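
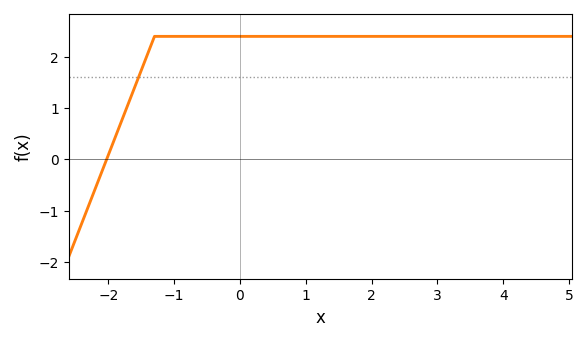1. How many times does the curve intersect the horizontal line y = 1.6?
1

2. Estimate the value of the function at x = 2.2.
2.4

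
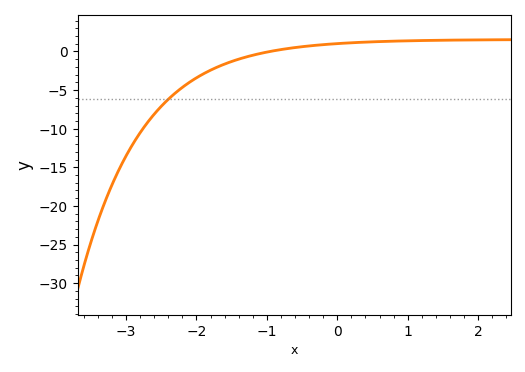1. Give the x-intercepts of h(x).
-1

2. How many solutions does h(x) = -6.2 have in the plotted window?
1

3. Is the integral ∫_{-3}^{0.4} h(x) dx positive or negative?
negative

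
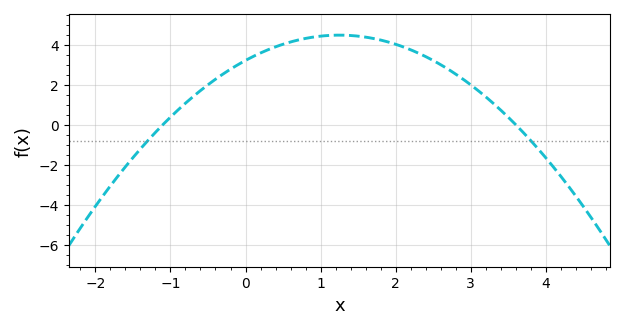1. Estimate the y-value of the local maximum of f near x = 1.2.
4.4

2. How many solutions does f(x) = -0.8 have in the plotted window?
2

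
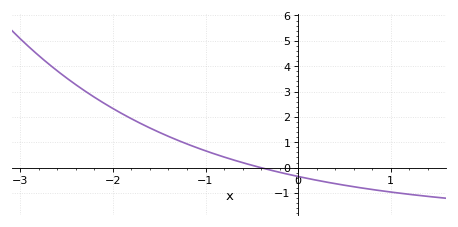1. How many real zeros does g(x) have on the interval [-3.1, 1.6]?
1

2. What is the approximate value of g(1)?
-1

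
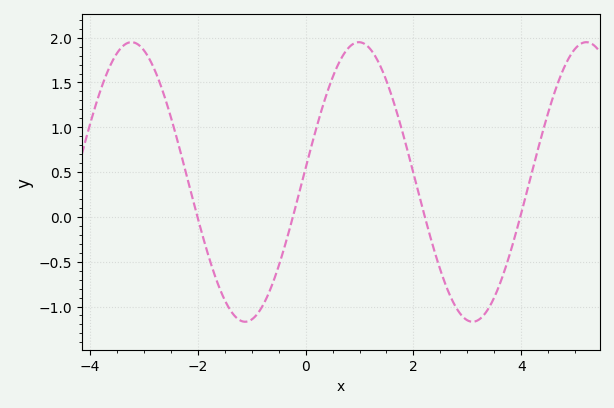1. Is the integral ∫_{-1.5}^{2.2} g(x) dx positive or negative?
positive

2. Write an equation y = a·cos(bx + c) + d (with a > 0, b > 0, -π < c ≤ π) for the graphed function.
y = 1.56cos(1.49x - 1.47) + 0.39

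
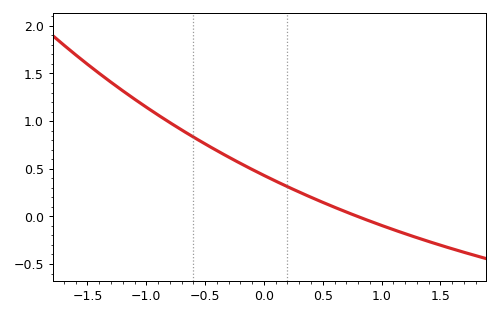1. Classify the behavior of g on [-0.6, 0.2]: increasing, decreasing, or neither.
decreasing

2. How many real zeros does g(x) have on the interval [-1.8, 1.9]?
1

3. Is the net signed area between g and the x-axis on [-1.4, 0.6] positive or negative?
positive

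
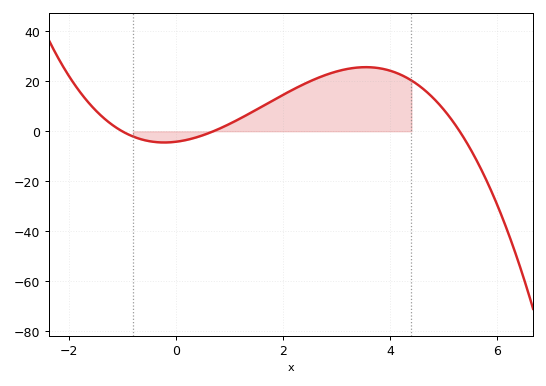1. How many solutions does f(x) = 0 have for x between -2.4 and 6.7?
3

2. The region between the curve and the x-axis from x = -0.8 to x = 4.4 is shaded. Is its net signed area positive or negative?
positive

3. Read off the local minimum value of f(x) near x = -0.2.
-4.48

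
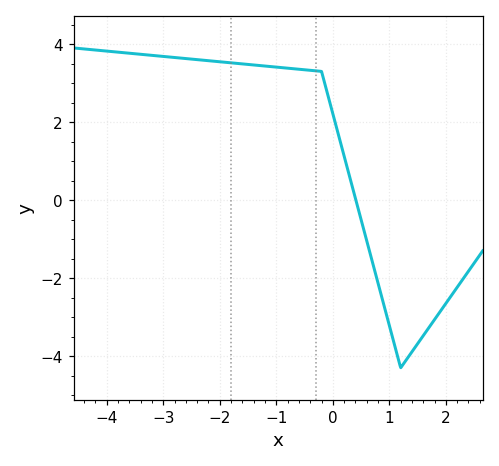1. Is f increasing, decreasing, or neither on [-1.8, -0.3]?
decreasing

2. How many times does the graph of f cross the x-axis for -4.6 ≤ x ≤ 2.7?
1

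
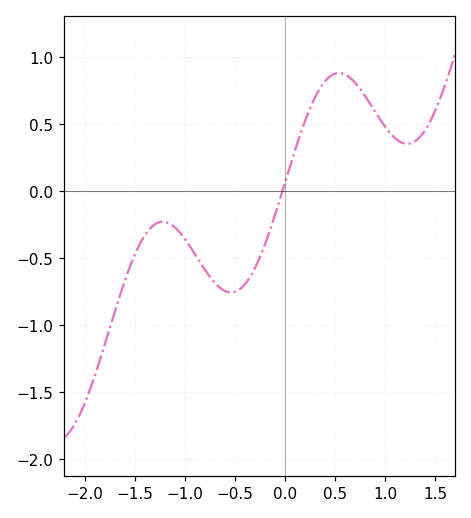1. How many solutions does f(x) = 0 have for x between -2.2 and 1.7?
1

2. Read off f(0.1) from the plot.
0.304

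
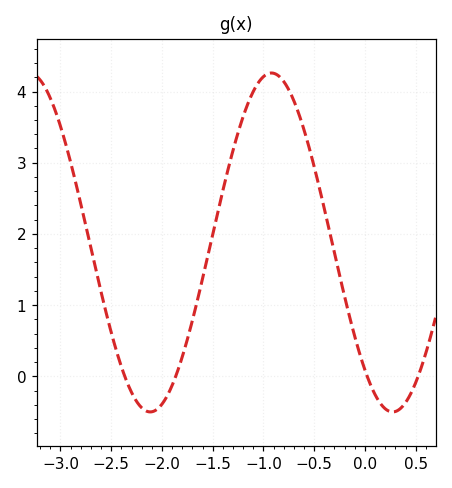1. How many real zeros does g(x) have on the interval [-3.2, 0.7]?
4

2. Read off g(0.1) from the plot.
-0.257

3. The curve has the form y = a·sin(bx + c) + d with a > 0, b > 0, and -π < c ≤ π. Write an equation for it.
y = 2.38sin(2.63x - 2.29) + 1.88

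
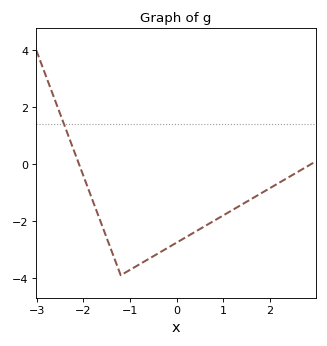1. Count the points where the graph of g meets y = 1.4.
1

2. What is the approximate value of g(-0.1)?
-2.8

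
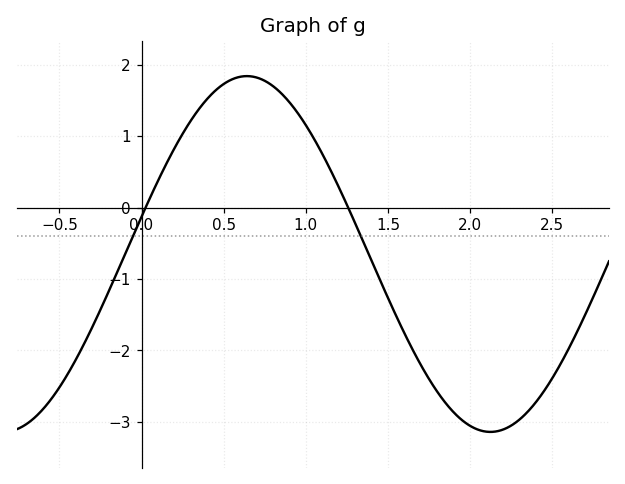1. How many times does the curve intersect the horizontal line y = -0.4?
2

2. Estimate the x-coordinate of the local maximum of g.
0.65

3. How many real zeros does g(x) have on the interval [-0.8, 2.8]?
2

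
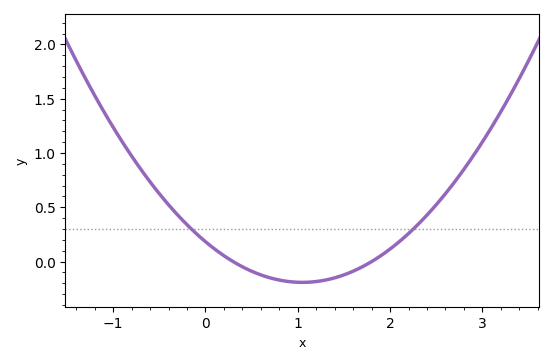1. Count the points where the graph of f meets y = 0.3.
2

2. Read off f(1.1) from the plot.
-0.2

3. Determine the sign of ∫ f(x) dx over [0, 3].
positive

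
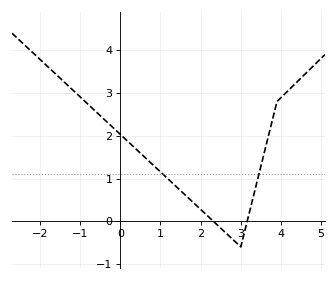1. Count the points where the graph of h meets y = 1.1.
2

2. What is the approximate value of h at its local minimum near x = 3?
-0.598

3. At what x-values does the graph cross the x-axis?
2.32, 3.16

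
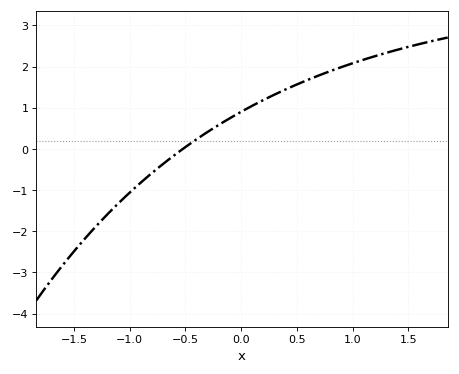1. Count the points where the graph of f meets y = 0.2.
1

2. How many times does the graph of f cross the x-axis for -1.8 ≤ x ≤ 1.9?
1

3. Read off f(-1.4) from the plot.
-2.2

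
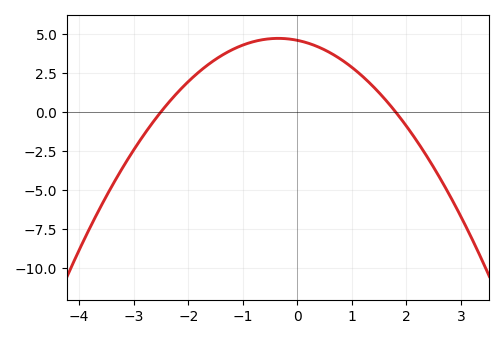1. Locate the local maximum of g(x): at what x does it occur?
-0.35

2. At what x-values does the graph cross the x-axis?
-2.5, 1.8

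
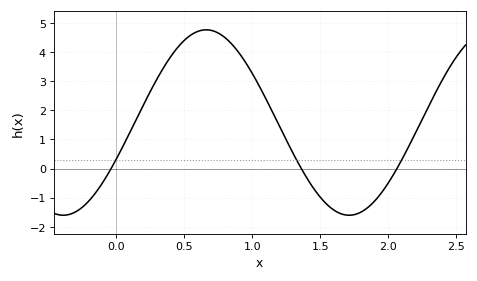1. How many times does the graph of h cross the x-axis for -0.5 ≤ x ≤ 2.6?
3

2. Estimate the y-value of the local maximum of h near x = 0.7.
4.8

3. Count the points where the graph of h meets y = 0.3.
3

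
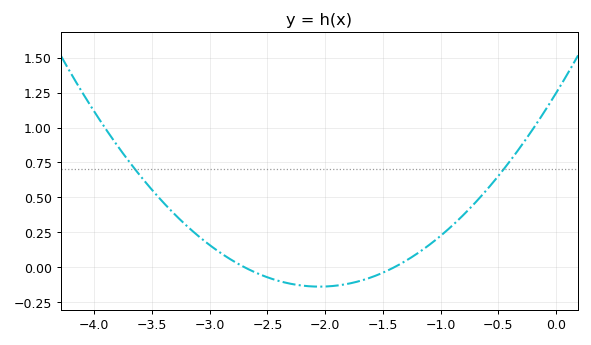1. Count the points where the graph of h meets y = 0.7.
2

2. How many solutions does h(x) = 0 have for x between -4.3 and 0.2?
2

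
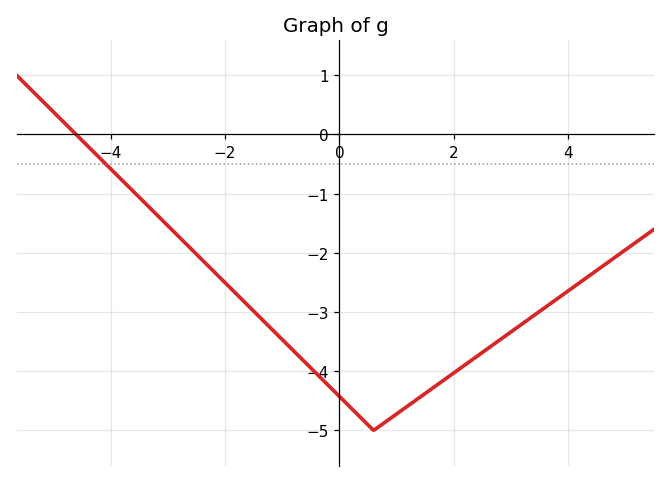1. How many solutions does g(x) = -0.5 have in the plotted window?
1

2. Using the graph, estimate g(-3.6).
-1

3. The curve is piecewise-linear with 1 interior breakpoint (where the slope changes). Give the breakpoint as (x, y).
(0.6, -5)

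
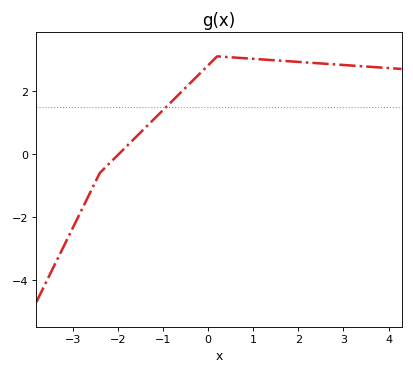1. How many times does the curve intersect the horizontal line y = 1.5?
1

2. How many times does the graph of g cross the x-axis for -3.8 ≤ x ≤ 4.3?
1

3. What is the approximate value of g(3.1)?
2.8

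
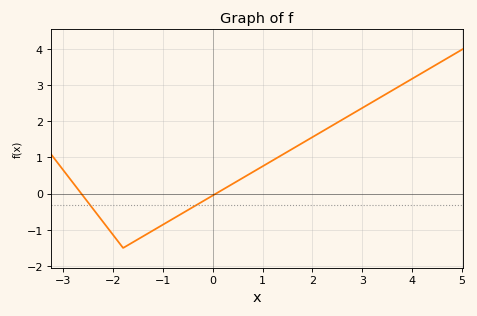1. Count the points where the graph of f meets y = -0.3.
2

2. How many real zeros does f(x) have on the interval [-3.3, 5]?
2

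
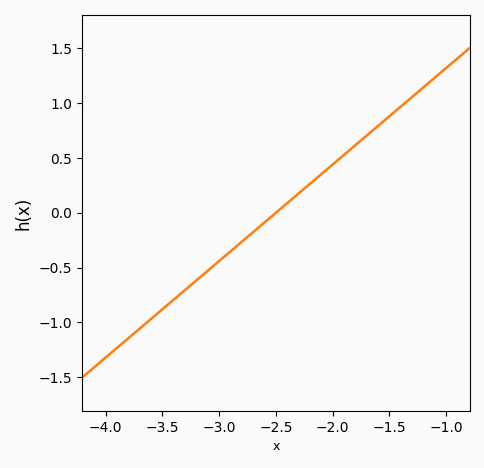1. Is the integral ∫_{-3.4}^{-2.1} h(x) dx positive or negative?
negative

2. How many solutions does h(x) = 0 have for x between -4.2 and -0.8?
1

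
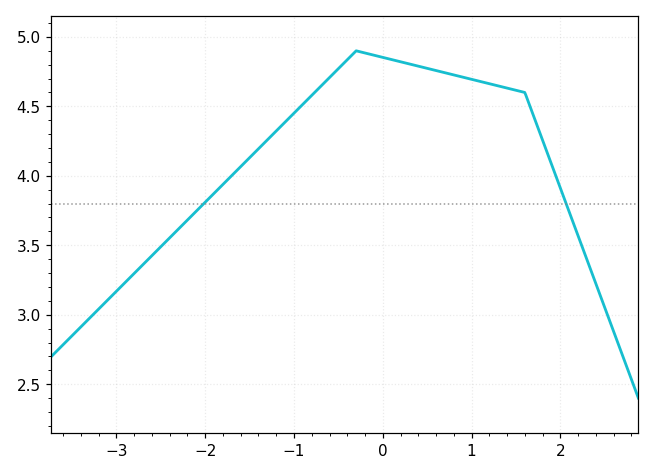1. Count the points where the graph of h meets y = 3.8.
2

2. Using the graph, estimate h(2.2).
3.57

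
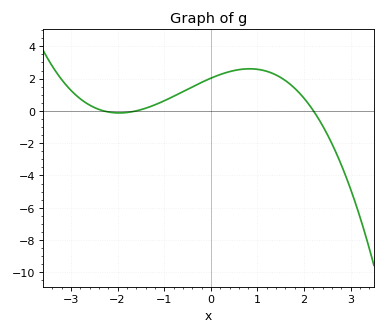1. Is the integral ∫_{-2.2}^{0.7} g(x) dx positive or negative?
positive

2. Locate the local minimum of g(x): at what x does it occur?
-2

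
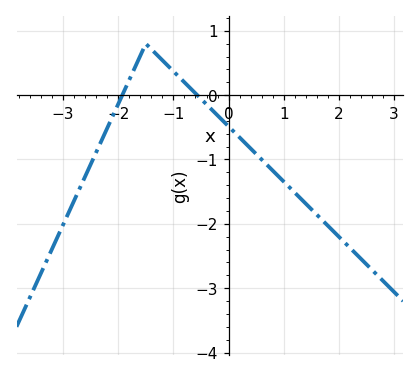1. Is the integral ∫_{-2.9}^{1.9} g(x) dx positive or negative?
negative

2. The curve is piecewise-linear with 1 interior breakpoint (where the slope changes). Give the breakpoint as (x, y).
(-1.5, 0.8)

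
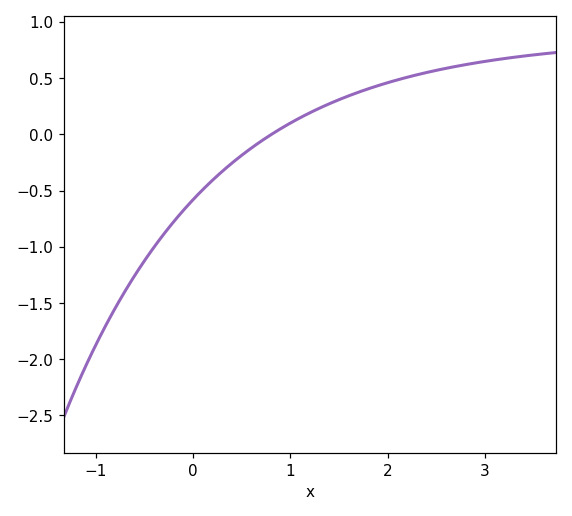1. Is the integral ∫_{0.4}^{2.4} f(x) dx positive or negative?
positive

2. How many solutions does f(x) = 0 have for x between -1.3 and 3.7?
1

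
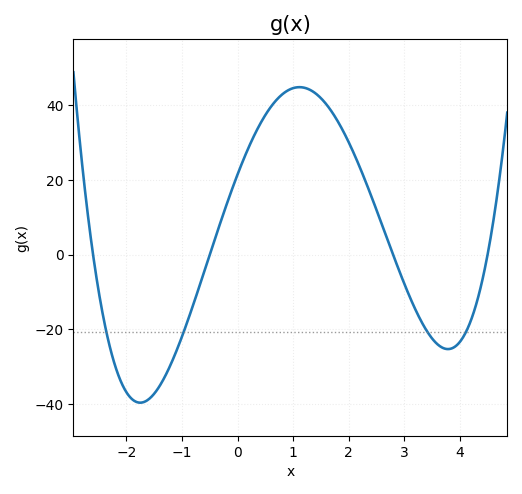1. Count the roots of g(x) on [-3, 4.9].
4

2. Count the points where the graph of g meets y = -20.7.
4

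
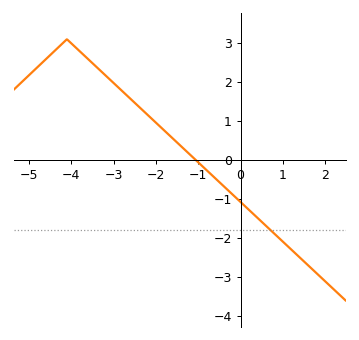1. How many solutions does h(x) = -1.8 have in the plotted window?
1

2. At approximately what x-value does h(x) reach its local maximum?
-4.1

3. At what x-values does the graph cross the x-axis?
-1.06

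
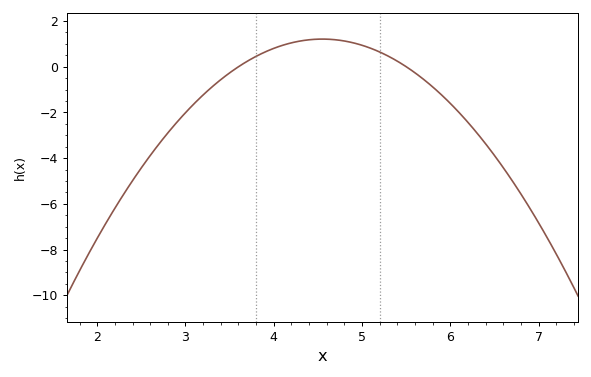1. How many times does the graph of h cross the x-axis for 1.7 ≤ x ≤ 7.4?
2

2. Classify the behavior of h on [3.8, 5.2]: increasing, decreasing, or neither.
neither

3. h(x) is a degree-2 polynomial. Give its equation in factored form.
y = -1.34(x - 3.6)(x - 5.5)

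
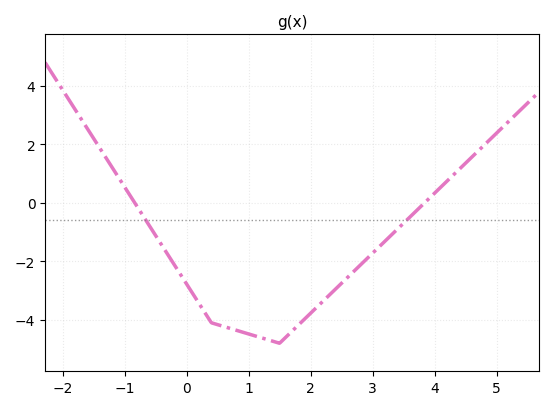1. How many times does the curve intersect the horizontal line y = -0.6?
2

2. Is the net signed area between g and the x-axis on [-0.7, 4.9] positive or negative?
negative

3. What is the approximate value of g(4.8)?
2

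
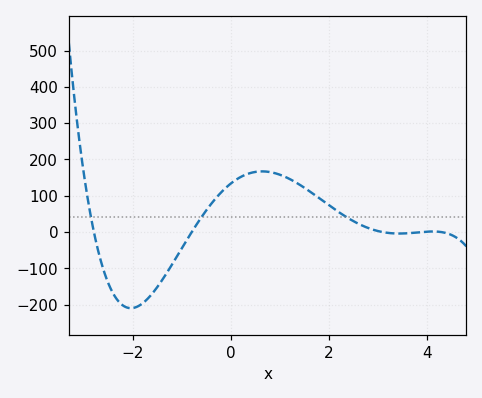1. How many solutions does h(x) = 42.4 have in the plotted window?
3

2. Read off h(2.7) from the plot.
20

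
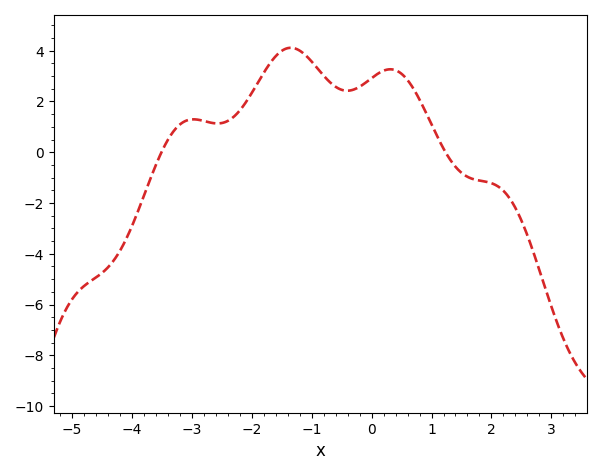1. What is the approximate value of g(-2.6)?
1.2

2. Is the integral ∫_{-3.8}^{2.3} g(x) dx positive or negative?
positive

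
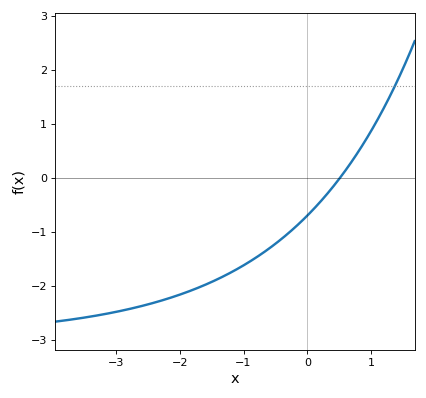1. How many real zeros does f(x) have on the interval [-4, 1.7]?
1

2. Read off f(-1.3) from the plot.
-1.82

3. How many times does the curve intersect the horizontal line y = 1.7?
1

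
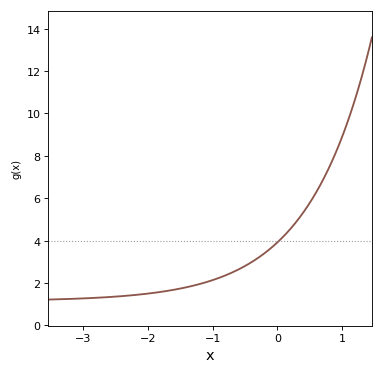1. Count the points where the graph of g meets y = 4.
1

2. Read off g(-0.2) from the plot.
3.4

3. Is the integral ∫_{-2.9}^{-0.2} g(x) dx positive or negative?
positive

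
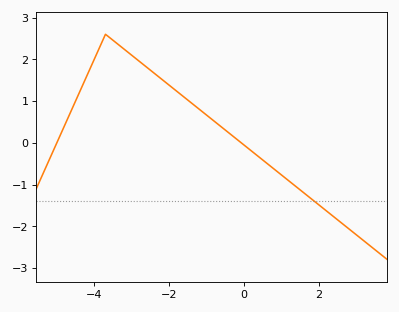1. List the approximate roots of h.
-5, 0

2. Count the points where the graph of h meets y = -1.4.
1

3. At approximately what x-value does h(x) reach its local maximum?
-3.8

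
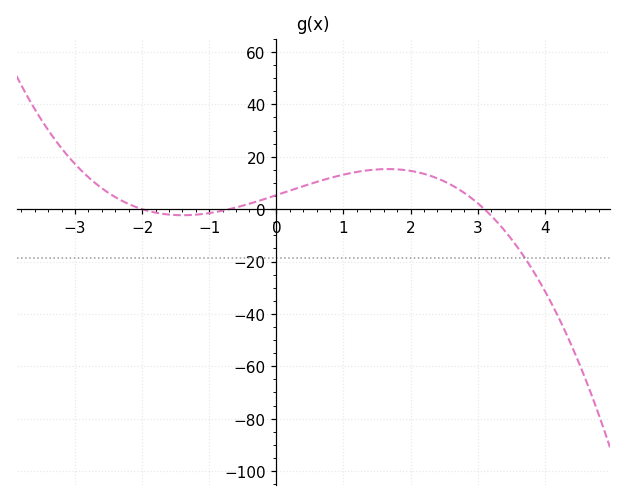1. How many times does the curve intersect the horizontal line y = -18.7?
1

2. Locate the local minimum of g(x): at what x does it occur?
-1.4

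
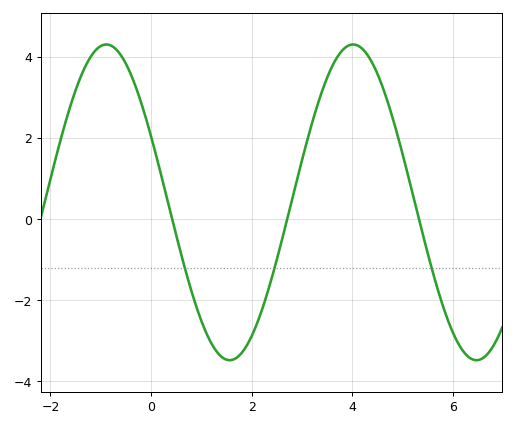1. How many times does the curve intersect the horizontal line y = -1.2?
3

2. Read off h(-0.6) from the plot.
4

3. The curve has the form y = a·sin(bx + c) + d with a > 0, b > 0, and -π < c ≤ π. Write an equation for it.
y = 3.89sin(1.3x + 2.7) + 0.41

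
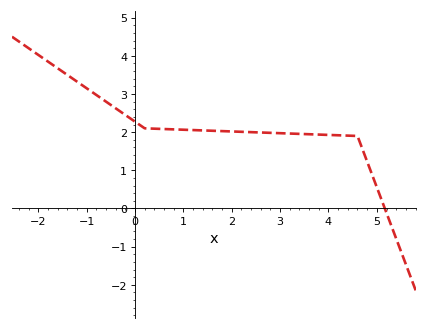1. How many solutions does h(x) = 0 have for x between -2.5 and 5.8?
1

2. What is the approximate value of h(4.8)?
1.23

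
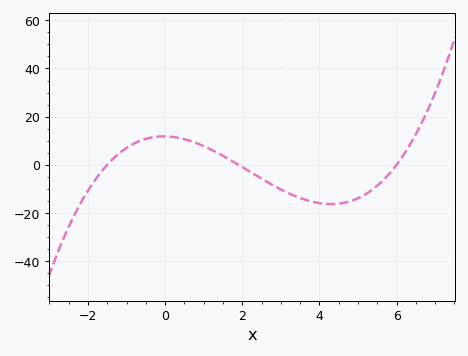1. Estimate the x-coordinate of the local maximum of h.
0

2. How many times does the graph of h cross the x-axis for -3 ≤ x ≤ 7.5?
3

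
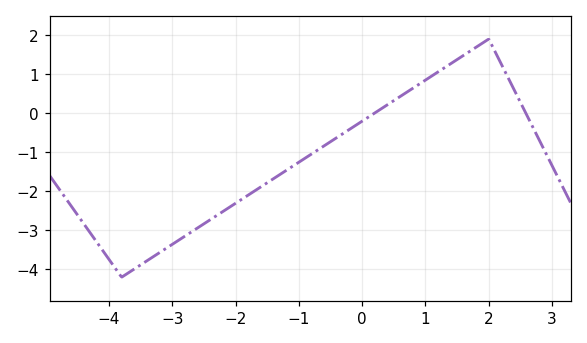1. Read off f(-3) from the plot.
-3.36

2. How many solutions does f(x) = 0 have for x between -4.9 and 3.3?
2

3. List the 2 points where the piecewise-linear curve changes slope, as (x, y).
(-3.8, -4.2); (2, 1.9)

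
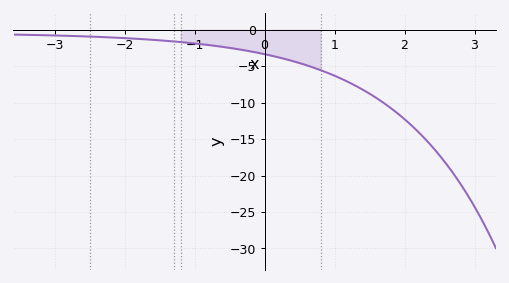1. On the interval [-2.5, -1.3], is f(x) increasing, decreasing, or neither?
decreasing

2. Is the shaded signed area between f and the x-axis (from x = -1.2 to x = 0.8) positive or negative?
negative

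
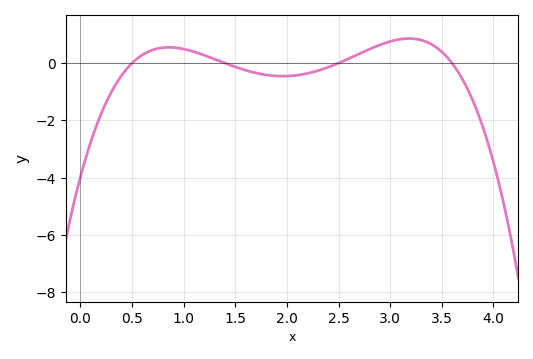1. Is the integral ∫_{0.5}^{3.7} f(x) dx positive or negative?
positive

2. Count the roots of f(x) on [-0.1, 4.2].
4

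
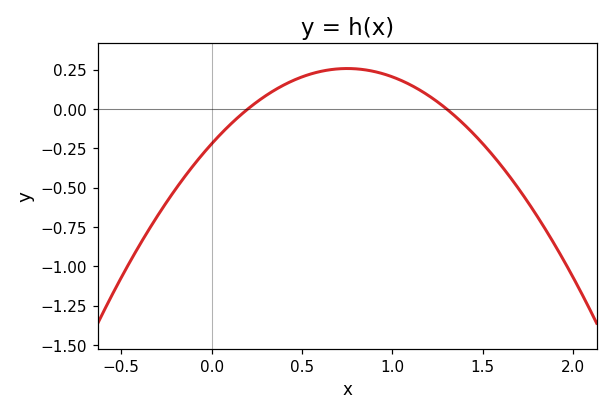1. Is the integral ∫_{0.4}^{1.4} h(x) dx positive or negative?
positive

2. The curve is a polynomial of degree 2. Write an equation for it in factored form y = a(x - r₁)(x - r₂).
y = -0.85(x - 0.2)(x - 1.3)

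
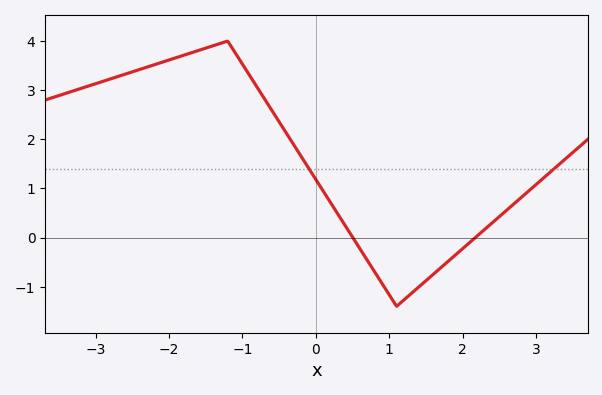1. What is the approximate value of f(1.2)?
-1.27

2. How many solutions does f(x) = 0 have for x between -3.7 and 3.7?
2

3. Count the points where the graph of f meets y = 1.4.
2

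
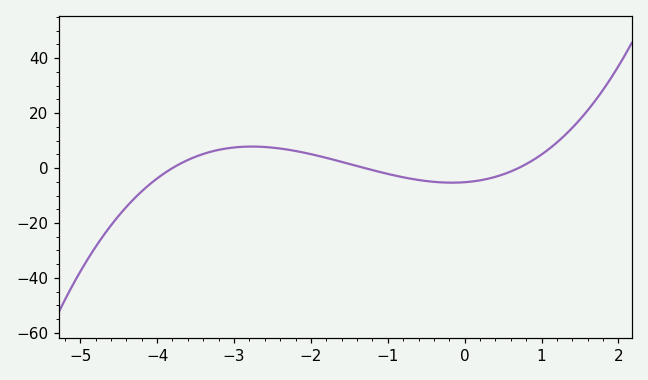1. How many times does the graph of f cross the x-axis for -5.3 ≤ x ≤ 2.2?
3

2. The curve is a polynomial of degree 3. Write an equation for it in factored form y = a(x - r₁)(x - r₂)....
y = 1.49(x + 3.8)(x + 1.3)(x - 0.7)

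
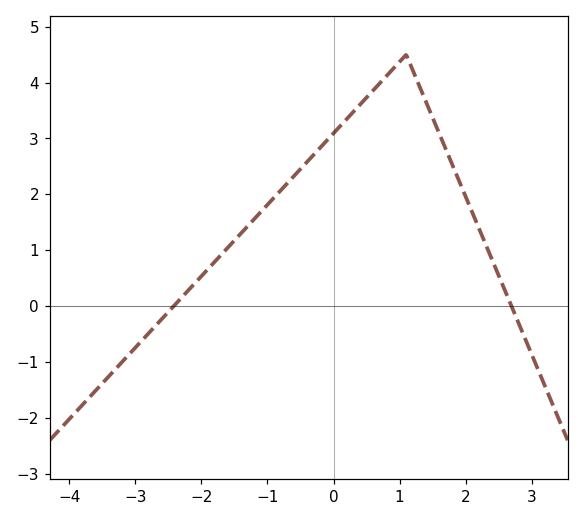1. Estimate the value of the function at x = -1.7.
0.919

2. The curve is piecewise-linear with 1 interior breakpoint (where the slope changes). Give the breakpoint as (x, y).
(1.1, 4.5)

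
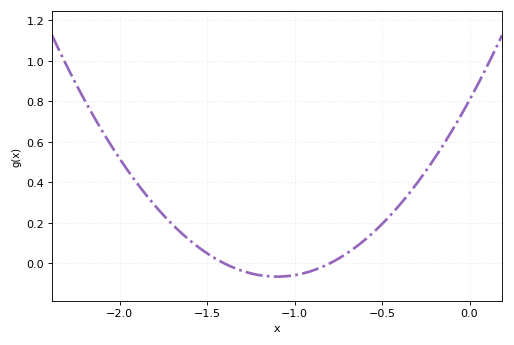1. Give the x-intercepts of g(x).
-1.4, -0.8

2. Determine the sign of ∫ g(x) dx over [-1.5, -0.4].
positive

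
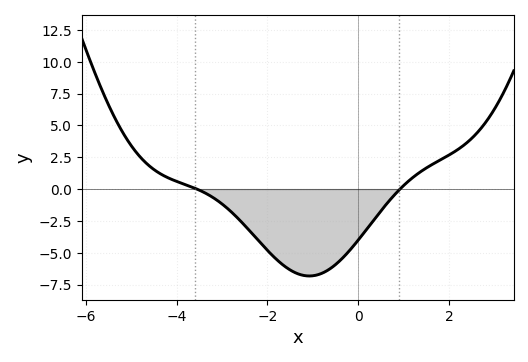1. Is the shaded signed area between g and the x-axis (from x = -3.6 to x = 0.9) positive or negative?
negative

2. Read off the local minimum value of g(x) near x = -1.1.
-6.83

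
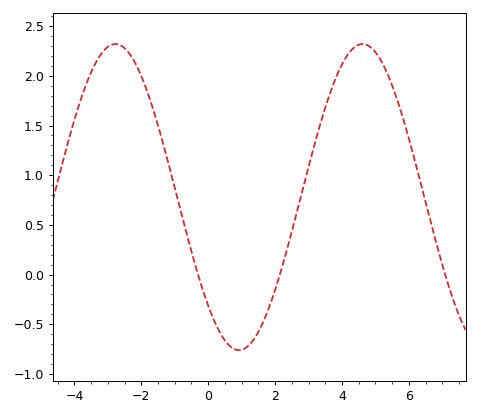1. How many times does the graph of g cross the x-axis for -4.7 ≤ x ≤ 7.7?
3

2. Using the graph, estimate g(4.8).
2.3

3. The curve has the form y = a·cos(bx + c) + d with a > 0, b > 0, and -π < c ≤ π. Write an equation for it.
y = 1.54cos(0.85x + 2.4) + 0.78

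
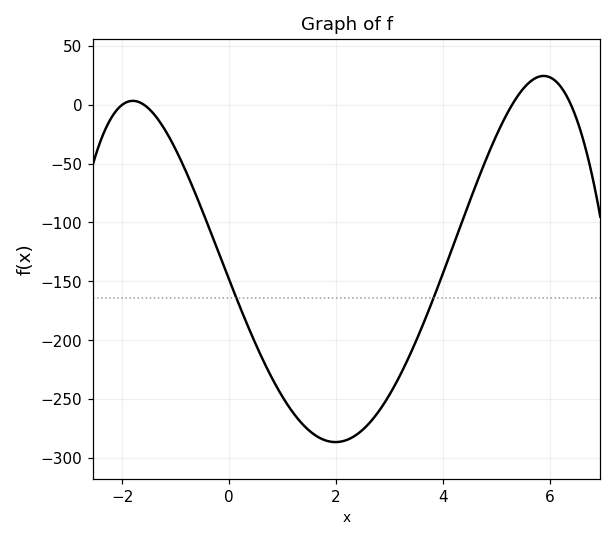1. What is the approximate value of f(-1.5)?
-5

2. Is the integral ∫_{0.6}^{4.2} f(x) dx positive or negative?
negative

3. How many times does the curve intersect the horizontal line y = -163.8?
2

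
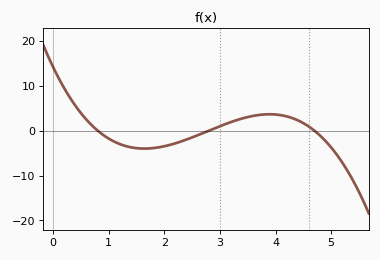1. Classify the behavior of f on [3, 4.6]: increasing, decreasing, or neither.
neither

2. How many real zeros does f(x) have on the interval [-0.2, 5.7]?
3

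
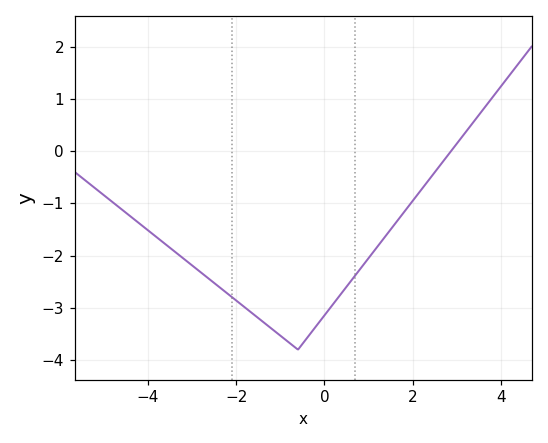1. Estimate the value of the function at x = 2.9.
0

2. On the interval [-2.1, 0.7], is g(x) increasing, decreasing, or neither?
neither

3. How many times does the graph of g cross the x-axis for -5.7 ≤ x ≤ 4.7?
1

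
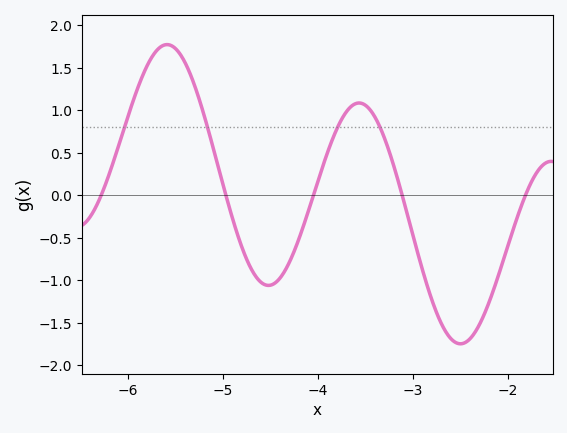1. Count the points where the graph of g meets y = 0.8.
4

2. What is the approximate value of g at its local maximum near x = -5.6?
1.77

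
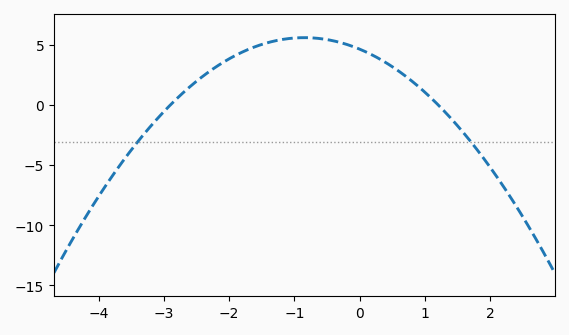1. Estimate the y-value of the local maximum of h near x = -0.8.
5.5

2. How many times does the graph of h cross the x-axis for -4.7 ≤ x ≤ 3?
2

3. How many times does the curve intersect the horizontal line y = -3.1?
2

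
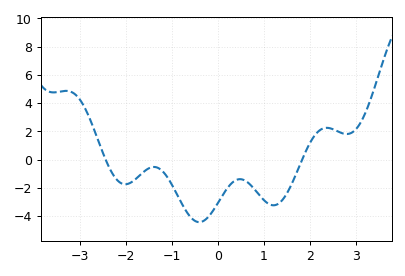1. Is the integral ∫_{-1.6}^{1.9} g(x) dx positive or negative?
negative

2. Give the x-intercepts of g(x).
-2.4, 1.8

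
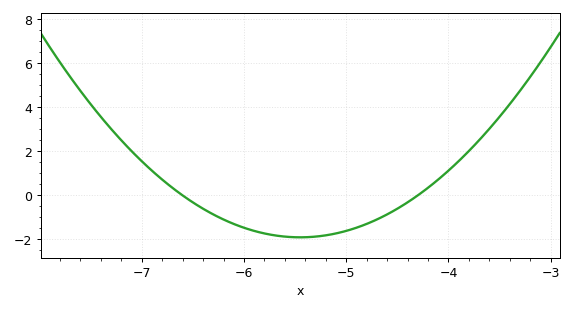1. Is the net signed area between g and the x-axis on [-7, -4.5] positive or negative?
negative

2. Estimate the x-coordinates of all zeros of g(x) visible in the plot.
-6.6, -4.3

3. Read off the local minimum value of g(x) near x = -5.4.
-2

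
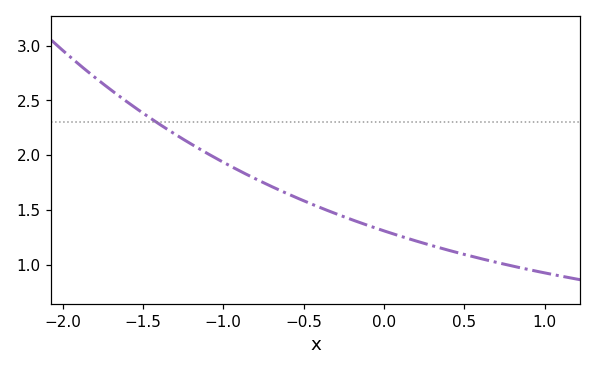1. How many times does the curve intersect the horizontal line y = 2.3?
1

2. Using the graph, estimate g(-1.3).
2.19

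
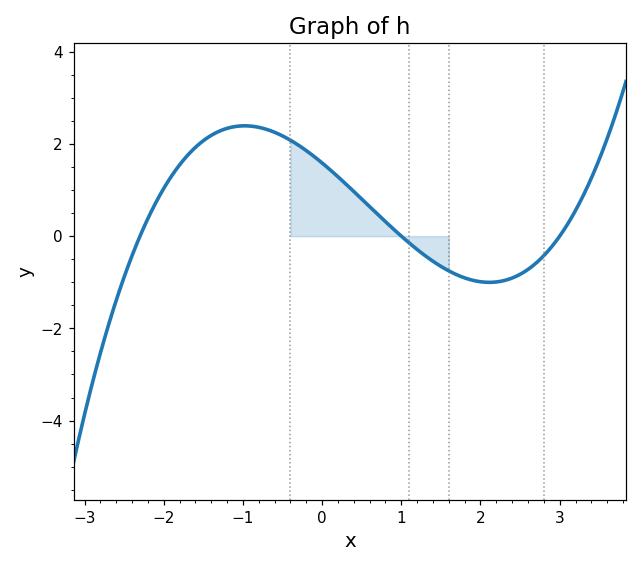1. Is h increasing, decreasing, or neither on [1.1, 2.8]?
neither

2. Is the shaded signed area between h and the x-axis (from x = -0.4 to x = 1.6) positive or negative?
positive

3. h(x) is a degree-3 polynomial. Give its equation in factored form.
y = 0.23(x + 2.3)(x - 1)(x - 3)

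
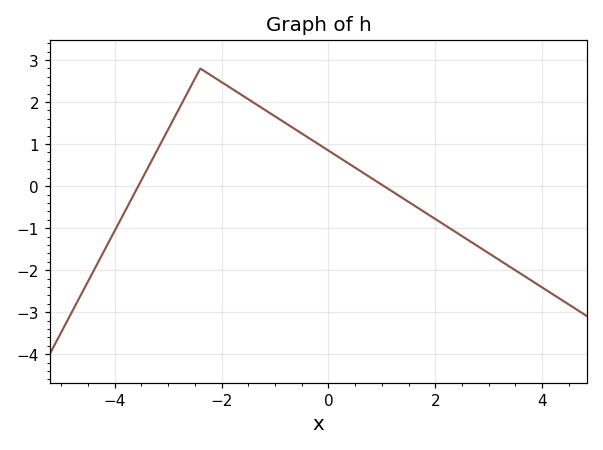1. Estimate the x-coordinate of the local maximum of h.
-2.4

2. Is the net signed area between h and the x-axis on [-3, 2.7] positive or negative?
positive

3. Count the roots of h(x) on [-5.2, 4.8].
2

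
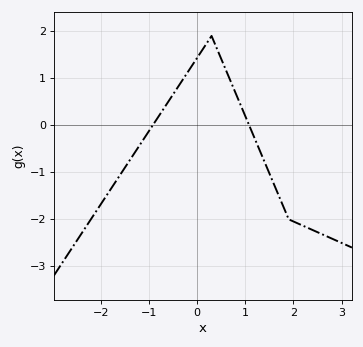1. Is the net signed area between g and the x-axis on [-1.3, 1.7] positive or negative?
positive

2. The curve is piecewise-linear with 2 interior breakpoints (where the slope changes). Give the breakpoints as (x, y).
(0.3, 1.9); (1.9, -2)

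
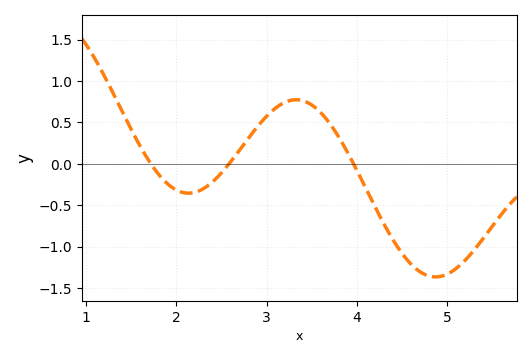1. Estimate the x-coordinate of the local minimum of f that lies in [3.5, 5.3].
4.87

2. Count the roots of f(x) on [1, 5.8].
3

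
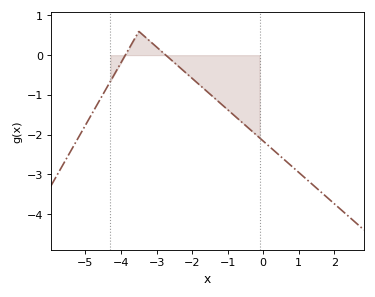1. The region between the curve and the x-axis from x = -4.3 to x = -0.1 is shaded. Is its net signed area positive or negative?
negative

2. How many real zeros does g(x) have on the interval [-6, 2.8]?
2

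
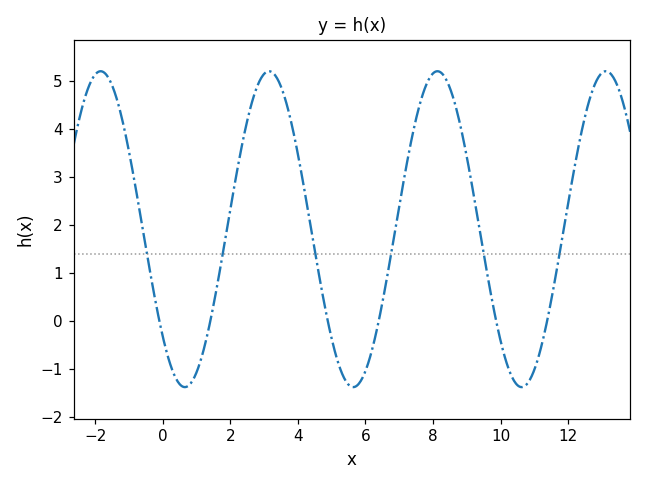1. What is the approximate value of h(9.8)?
0.2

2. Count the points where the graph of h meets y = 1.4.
6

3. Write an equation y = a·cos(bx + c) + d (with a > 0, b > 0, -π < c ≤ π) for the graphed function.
y = 3.29cos(1.3x + 2.3) + 1.91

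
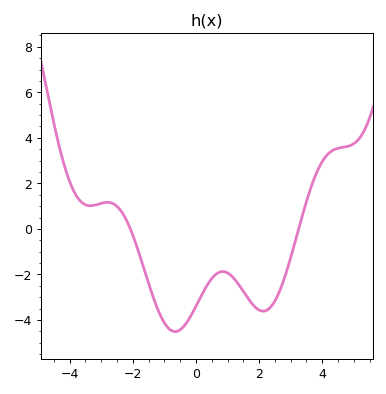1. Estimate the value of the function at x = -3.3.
1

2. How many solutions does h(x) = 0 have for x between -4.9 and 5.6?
2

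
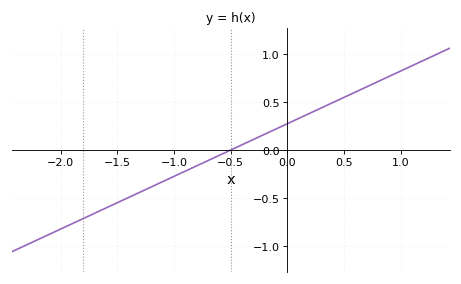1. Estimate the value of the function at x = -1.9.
-0.75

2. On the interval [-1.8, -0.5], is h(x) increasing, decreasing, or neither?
increasing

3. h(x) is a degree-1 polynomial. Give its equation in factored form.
y = 0.55(x + 0.5)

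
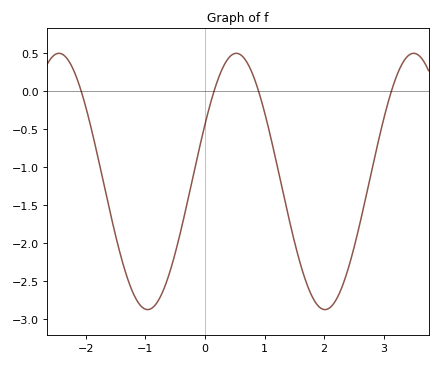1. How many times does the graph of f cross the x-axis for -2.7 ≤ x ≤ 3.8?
4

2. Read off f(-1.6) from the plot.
-1.57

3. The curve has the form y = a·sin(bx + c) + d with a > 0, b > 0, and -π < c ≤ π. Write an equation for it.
y = 1.69sin(2.11x + 0.462) - 1.19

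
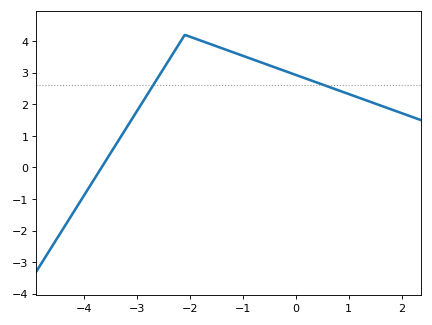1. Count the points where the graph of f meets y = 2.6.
2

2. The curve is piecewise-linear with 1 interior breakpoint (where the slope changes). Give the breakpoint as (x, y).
(-2.1, 4.2)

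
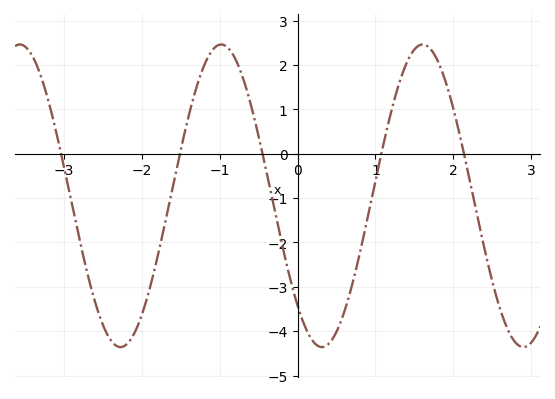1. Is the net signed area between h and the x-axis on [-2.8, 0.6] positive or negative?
negative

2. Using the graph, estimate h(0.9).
-1.44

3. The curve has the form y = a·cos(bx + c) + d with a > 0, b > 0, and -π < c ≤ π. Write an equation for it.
y = 3.41cos(2.43x + 2.38) - 0.95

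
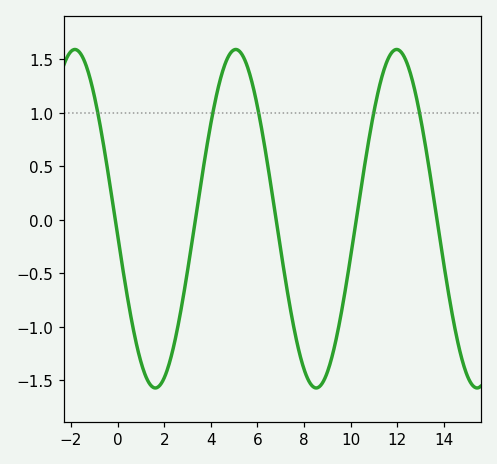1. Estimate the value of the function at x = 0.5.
-0.822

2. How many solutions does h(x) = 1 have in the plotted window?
5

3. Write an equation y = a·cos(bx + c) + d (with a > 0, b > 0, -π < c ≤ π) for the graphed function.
y = 1.58cos(0.91x + 1.67) + 0.01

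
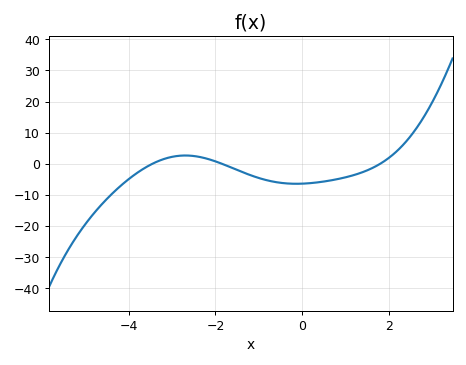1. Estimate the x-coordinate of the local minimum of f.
-0.131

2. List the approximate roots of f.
-3.46, -1.85, 1.8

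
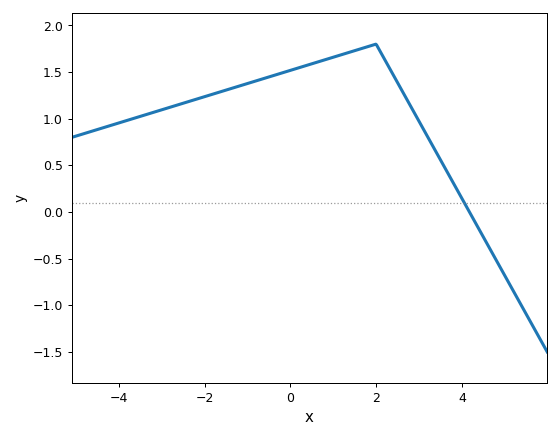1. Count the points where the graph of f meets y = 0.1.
1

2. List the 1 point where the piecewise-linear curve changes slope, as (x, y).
(2, 1.8)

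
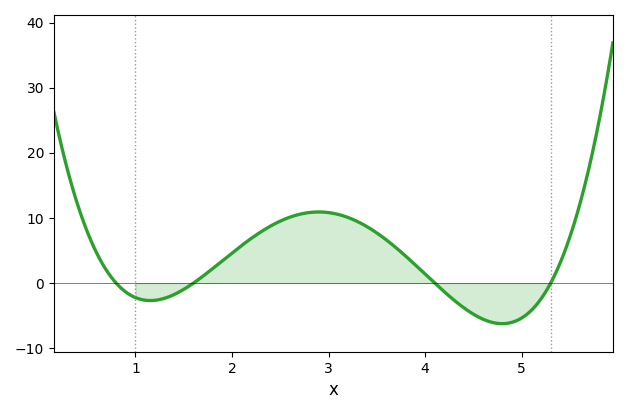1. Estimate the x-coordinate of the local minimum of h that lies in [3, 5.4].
4.8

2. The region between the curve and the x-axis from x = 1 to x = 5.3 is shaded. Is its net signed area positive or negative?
positive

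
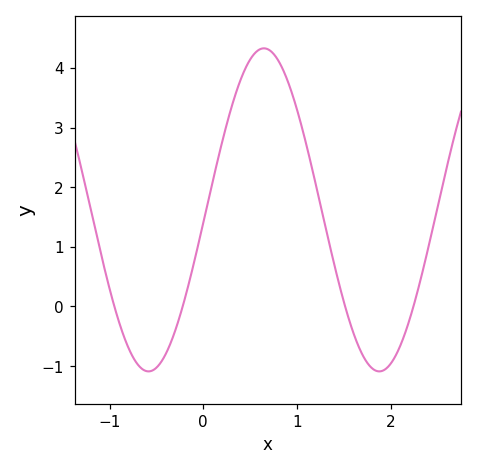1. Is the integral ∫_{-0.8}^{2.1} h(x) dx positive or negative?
positive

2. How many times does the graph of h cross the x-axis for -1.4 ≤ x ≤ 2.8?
4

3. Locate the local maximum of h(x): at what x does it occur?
0.6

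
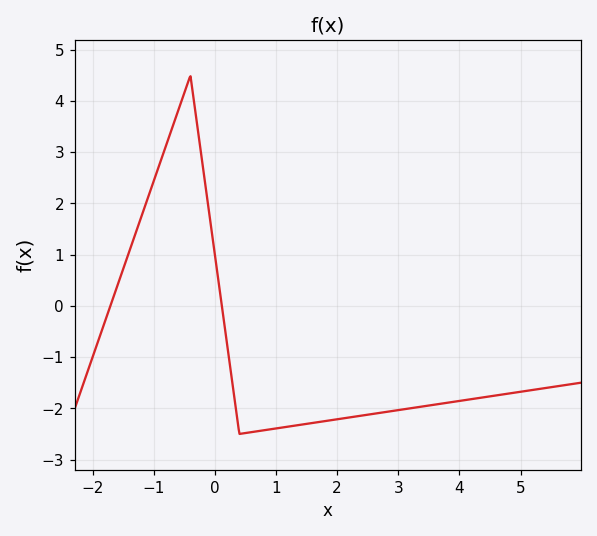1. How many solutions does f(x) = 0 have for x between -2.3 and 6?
2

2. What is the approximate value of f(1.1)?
-2.4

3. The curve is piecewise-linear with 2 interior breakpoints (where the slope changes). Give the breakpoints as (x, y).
(-0.4, 4.5); (0.4, -2.5)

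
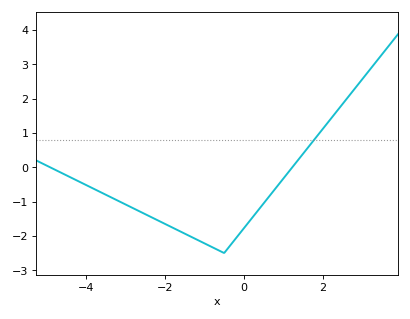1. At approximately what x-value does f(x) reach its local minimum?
-0.502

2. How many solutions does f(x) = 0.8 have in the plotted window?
1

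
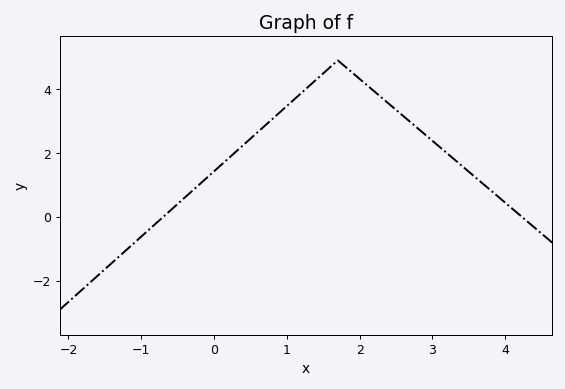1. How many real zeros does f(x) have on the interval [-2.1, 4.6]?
2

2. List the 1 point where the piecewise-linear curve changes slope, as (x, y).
(1.7, 4.9)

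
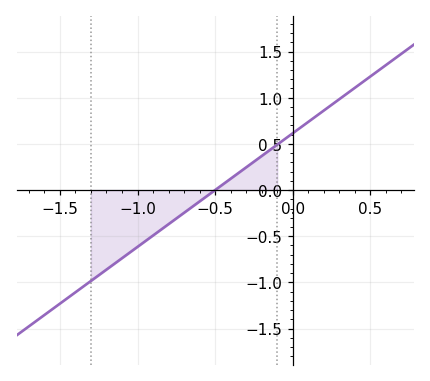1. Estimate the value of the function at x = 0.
0.6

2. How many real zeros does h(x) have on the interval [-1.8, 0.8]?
1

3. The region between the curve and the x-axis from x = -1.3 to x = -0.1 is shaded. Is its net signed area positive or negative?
negative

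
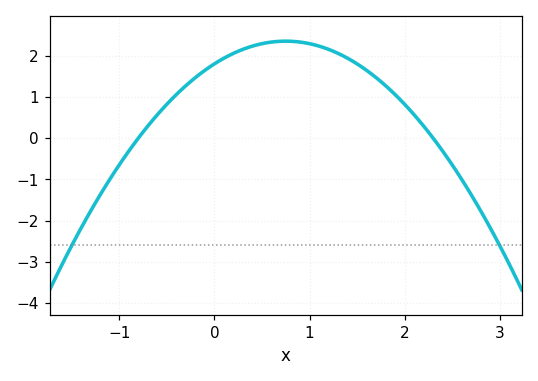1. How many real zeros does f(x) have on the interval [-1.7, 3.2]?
2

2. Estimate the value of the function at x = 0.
1.8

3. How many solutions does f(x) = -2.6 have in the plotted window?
2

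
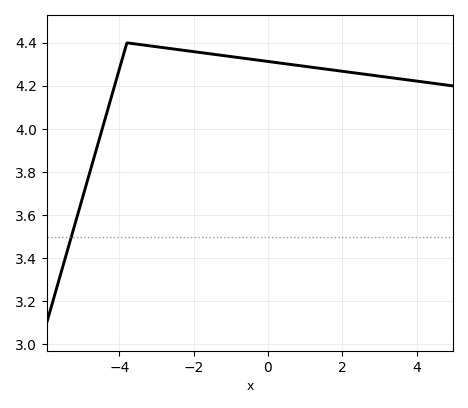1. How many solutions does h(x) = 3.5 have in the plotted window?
1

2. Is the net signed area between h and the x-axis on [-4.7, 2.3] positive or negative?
positive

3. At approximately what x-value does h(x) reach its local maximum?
-3.8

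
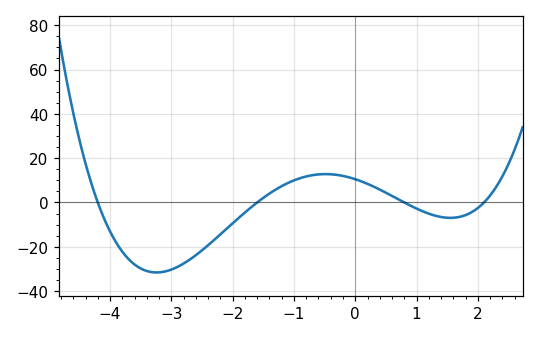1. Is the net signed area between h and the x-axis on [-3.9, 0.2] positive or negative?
negative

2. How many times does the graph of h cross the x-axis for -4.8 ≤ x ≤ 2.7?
4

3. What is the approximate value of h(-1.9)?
-6.93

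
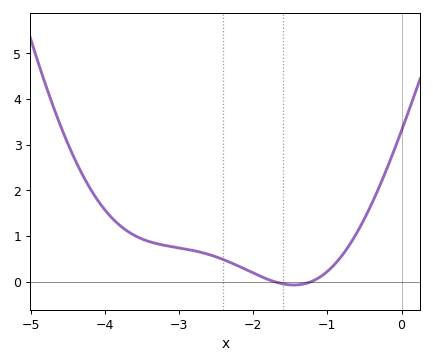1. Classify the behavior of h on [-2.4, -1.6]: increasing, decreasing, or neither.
decreasing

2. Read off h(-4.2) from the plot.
2.05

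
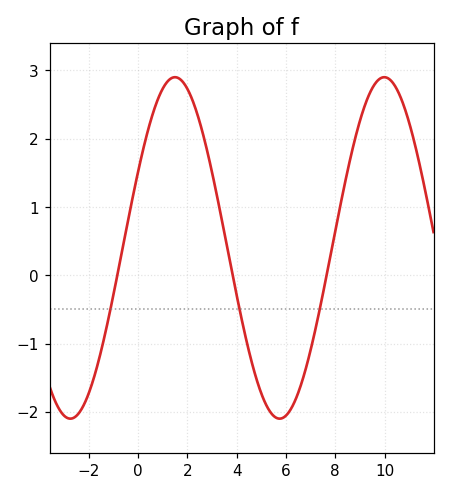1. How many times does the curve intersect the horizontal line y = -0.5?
3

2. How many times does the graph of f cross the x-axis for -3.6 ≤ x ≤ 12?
3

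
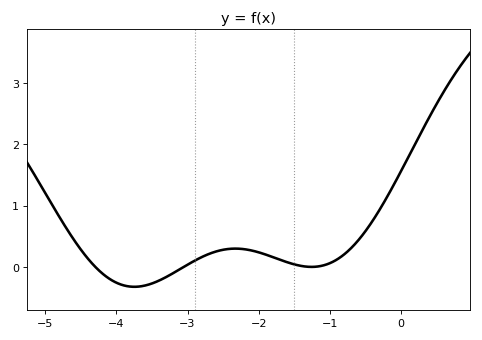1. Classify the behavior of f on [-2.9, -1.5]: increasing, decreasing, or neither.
neither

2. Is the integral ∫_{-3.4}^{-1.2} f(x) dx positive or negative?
positive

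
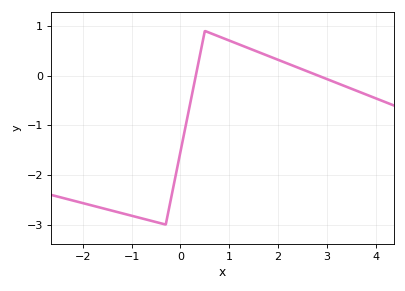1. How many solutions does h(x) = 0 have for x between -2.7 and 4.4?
2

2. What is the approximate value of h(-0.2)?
-2.51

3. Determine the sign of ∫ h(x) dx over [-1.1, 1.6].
negative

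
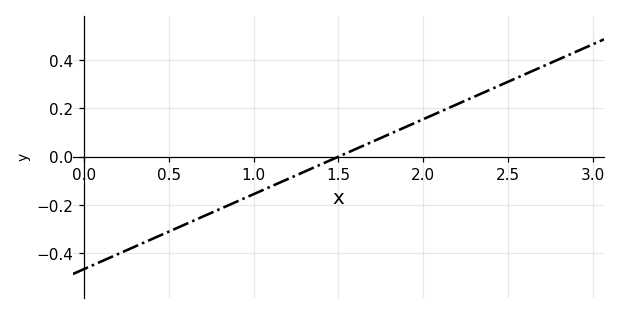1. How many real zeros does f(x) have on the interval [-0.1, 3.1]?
1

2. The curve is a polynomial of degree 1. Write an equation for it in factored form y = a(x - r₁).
y = 0.31(x - 1.5)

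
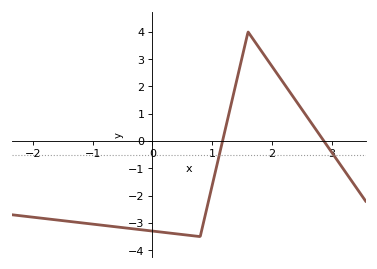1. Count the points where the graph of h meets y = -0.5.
2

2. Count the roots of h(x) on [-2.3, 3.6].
2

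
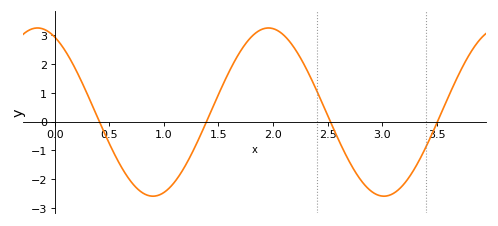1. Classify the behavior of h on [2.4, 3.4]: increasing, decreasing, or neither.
neither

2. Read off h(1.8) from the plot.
2.9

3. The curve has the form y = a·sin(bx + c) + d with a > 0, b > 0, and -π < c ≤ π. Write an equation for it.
y = 2.92sin(3x + 2) + 0.33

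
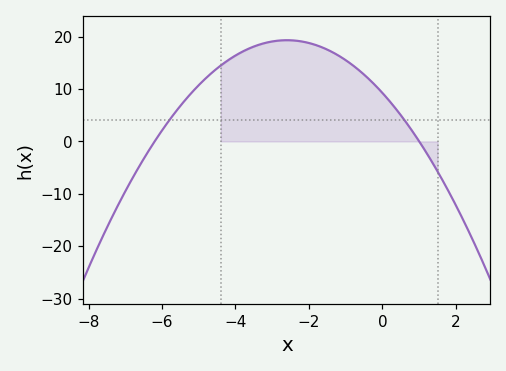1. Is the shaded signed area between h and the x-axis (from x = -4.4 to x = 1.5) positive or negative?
positive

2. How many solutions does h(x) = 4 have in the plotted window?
2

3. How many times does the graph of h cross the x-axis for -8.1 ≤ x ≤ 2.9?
2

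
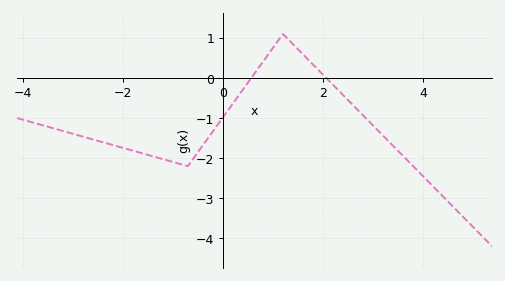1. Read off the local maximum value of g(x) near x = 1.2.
1.1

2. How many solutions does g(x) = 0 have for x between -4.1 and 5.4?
2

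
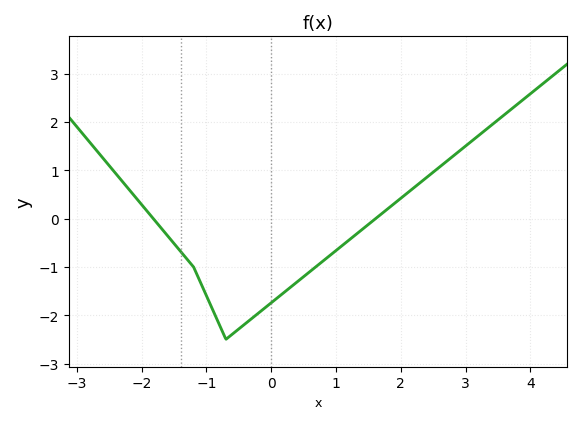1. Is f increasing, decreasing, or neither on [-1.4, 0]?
neither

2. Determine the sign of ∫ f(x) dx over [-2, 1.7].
negative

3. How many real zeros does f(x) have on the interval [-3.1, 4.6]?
2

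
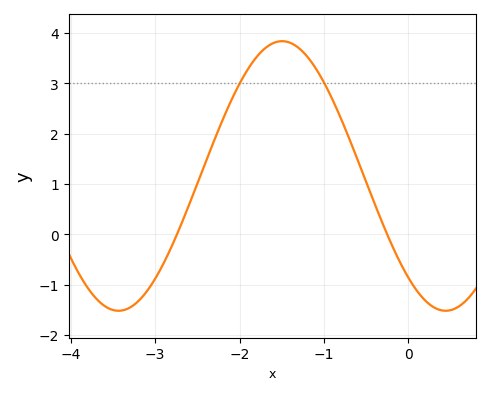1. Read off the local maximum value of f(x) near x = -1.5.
3.8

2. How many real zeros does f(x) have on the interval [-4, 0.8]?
2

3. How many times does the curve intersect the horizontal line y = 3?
2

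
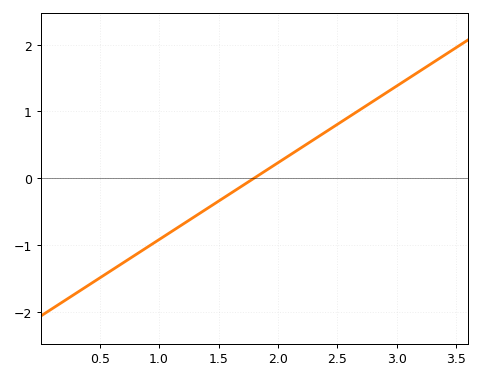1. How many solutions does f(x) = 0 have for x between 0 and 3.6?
1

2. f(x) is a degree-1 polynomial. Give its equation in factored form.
y = 1.15(x - 1.8)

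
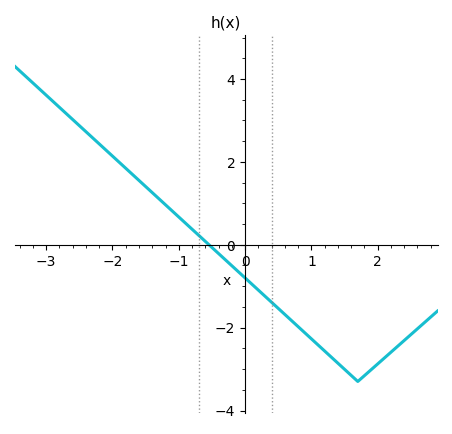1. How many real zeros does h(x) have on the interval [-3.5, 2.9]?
1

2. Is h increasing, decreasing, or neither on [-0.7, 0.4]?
decreasing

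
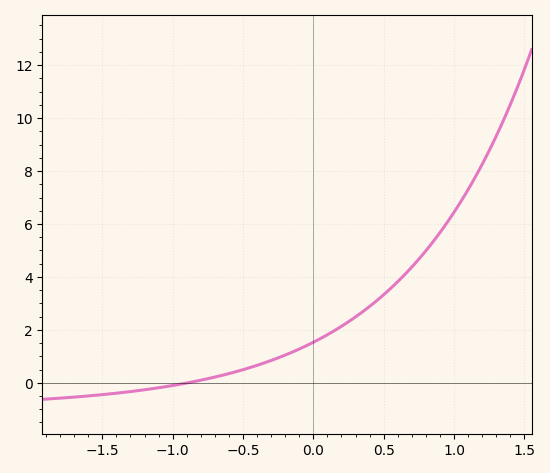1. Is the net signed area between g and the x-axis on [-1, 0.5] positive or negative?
positive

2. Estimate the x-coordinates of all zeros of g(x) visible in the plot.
-0.89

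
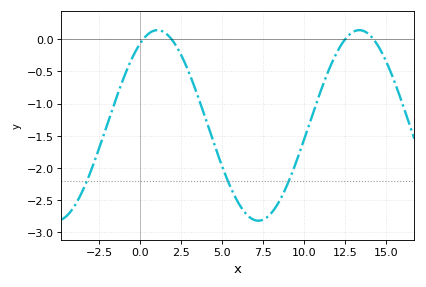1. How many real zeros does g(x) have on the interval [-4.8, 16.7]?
4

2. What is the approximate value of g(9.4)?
-1.99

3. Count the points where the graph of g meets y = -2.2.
3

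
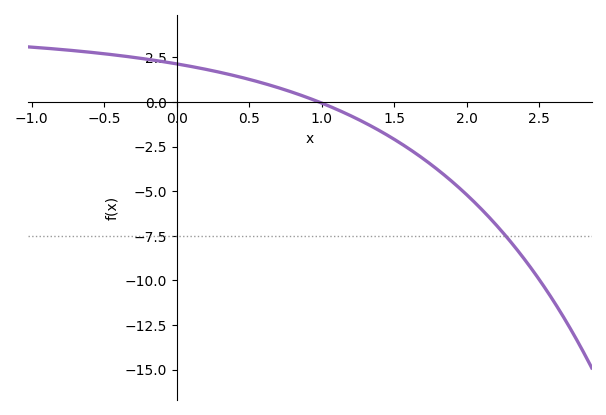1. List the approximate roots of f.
0.982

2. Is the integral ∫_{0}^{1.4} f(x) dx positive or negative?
positive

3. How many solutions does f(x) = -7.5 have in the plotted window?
1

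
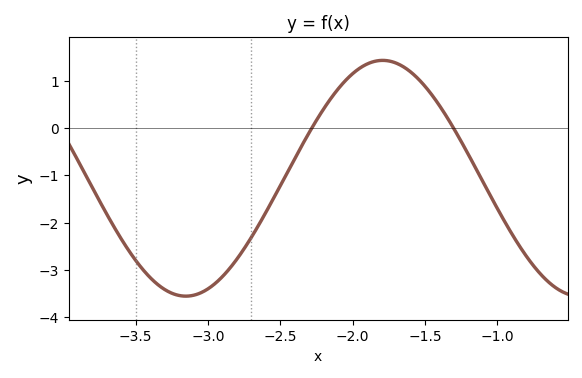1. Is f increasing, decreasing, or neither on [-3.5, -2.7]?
neither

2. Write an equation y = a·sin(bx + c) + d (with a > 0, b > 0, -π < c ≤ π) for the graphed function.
y = 2.5sin(2.3x - 0.57) - 1.06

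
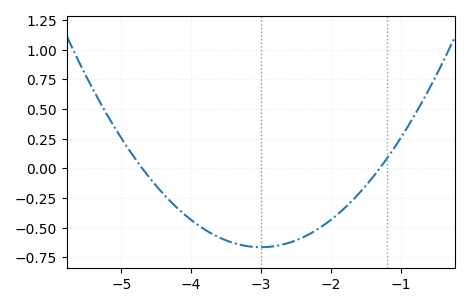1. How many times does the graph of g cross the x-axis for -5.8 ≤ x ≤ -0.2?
2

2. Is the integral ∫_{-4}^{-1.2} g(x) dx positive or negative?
negative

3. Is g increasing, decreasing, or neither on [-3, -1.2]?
increasing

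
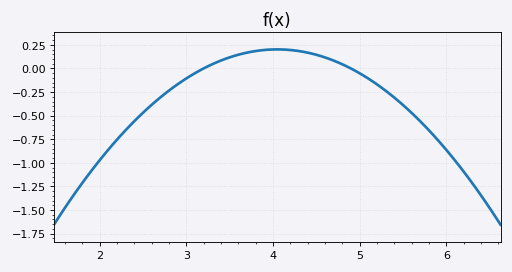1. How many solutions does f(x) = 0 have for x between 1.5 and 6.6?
2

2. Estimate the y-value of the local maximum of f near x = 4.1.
0.202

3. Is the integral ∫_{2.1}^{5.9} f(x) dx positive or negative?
negative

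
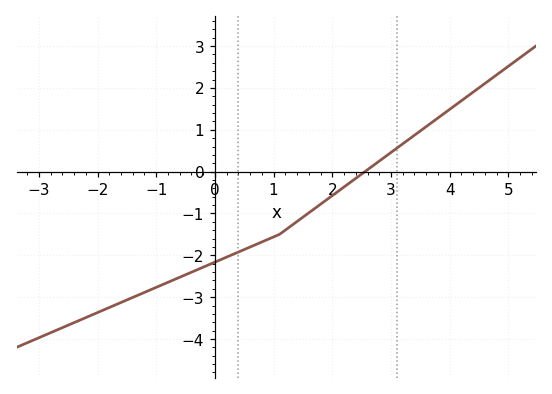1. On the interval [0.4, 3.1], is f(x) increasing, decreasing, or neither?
increasing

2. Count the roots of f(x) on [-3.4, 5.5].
1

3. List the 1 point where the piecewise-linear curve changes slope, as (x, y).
(1.1, -1.5)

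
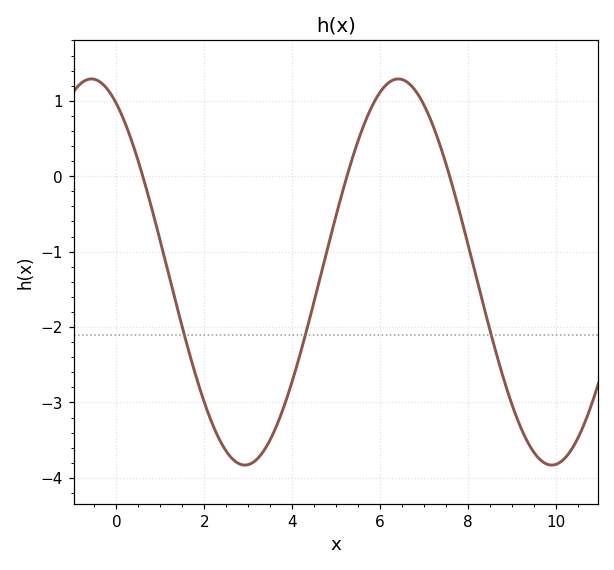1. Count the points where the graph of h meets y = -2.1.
3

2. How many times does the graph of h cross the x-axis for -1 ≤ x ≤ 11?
3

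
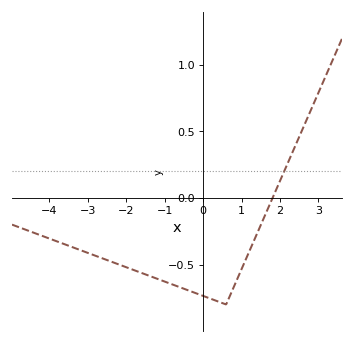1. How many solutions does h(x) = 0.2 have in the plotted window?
1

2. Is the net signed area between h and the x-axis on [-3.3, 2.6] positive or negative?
negative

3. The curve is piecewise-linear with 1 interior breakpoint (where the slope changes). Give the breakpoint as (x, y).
(0.6, -0.8)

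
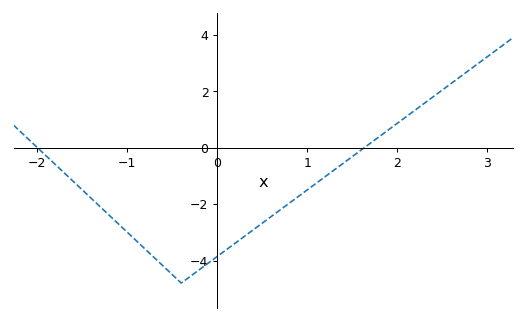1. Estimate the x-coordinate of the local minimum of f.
-0.4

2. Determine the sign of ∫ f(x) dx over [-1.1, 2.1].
negative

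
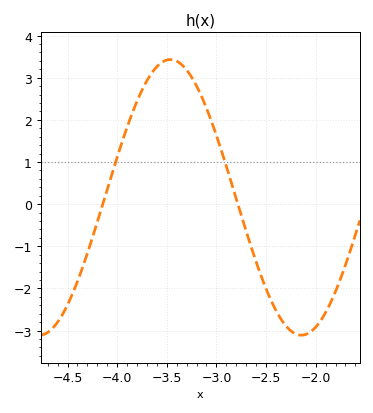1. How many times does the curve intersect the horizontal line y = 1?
2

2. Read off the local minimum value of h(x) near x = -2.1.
-3.1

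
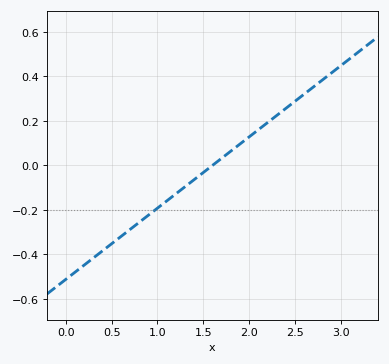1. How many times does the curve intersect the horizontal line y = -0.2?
1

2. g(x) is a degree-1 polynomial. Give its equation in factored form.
y = 0.32(x - 1.6)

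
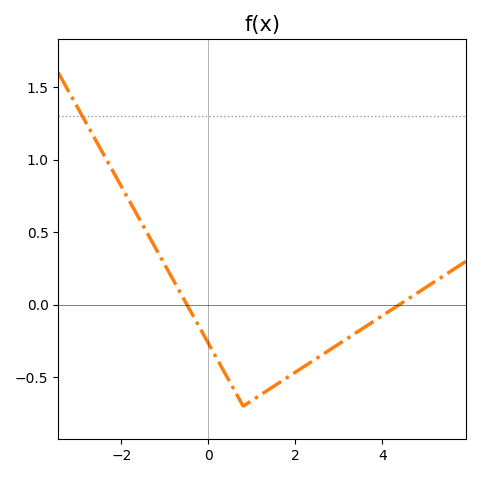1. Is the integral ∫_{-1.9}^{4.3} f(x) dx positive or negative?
negative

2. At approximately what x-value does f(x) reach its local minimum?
0.802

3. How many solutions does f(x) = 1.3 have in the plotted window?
1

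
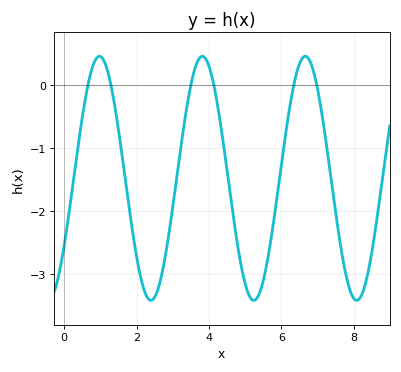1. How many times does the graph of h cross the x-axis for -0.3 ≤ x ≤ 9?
6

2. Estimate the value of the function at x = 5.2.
-3.4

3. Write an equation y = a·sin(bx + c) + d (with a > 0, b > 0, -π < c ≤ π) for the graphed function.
y = 1.93sin(2.2x - 0.58) - 1.48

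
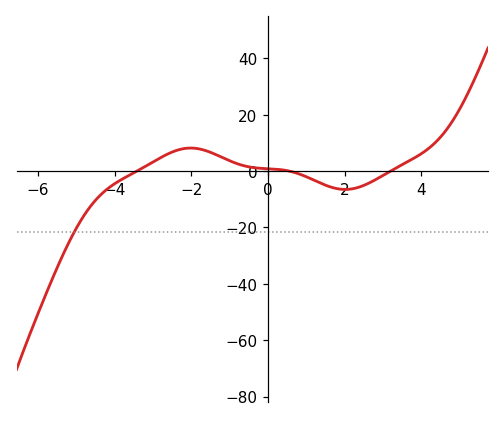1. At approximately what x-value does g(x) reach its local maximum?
-2.02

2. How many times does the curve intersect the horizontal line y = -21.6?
1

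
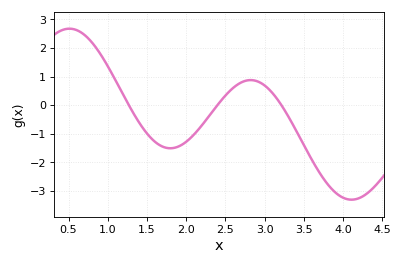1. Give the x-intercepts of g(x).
1.3, 2.4, 3.2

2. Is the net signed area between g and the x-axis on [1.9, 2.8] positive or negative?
negative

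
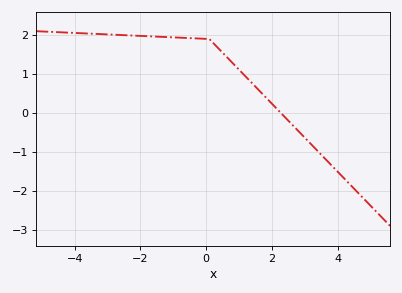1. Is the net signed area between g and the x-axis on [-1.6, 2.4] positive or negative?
positive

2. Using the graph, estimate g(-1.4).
1.96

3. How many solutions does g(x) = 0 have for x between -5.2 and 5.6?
1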